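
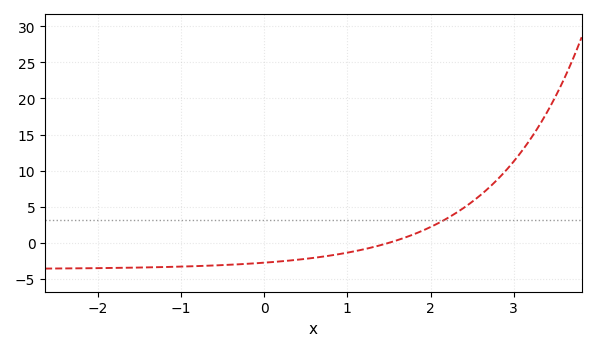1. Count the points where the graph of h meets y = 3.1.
1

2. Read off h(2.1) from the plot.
2.76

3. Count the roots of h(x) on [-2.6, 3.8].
1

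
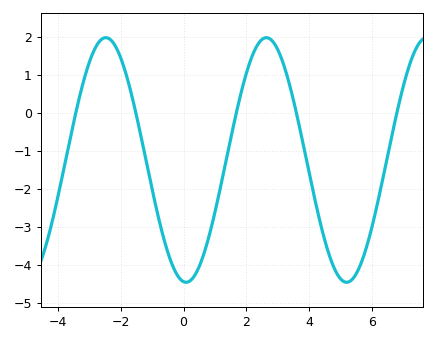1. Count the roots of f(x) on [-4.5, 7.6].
5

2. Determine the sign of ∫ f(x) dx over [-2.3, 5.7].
negative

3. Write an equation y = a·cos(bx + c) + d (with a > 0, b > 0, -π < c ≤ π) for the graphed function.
y = 3.22cos(1.2x + 3) - 1.24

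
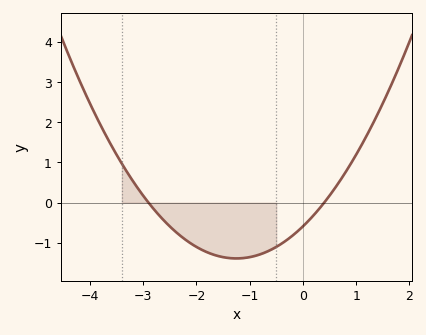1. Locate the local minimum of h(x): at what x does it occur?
-1.2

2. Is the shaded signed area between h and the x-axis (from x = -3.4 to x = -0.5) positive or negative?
negative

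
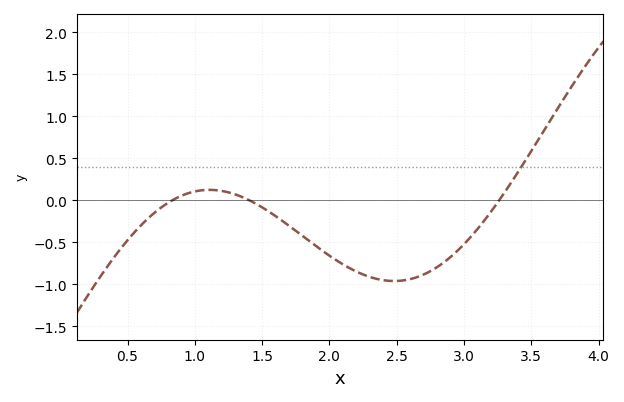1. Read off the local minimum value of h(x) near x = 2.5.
-0.95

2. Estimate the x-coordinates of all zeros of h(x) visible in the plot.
0.8, 1.4, 3.3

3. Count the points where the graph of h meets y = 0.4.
1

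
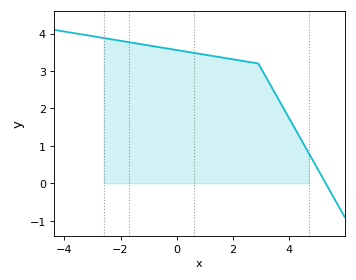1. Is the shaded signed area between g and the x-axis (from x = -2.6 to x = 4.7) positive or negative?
positive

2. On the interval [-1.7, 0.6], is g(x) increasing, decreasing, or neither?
decreasing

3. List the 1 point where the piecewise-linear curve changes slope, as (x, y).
(2.9, 3.2)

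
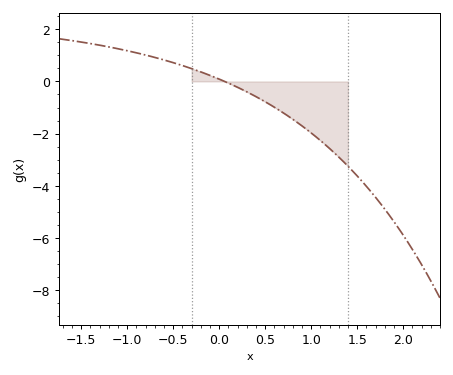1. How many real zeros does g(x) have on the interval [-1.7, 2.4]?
1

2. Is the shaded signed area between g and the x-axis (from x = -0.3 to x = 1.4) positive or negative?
negative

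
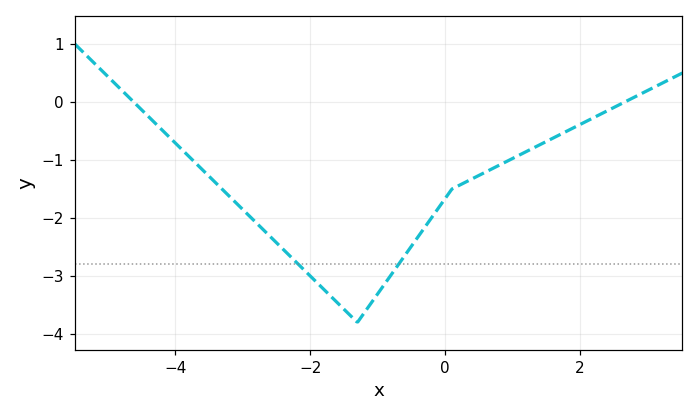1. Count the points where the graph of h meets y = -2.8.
2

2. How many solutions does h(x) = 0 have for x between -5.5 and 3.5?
2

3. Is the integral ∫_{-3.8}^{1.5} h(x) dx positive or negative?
negative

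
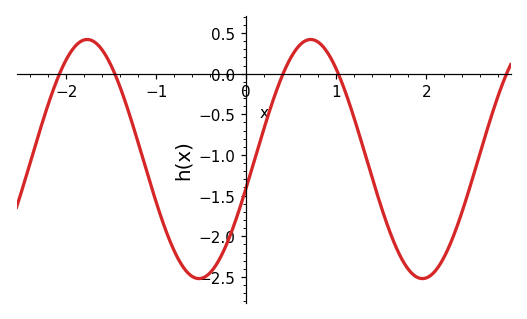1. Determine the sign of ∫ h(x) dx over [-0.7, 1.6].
negative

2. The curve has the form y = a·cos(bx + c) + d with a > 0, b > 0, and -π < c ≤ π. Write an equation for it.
y = 1.47cos(2.53x - 1.81) - 1.05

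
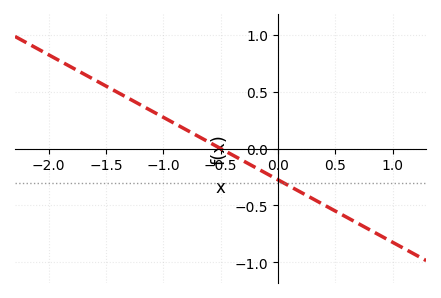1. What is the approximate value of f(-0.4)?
-0.05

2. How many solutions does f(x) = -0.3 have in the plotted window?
1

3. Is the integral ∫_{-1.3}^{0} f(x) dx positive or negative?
positive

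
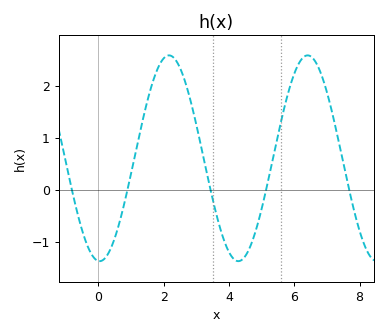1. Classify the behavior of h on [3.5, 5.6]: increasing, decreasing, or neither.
neither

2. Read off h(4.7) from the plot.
-1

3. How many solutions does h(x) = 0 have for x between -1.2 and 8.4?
5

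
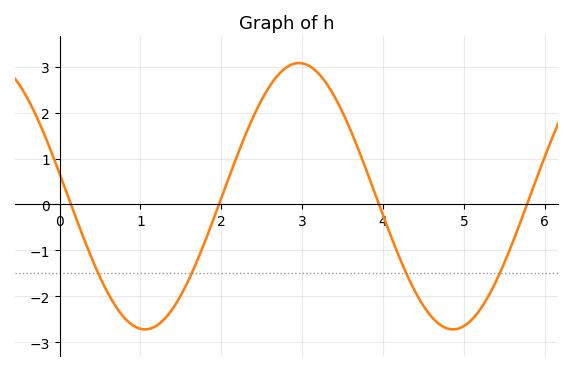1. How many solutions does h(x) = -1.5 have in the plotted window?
4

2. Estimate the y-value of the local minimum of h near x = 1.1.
-2.7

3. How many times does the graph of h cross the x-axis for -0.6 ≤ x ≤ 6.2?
4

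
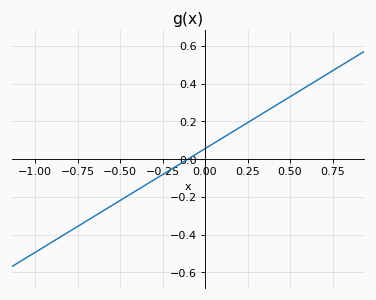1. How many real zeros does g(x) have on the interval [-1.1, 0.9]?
1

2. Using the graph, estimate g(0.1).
0.11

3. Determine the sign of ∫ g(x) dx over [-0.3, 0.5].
positive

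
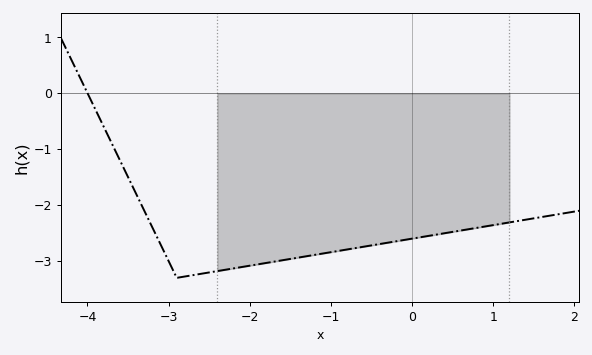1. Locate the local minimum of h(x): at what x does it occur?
-2.9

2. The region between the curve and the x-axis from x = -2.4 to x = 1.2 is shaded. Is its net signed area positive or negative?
negative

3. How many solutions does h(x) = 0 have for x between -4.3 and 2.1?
1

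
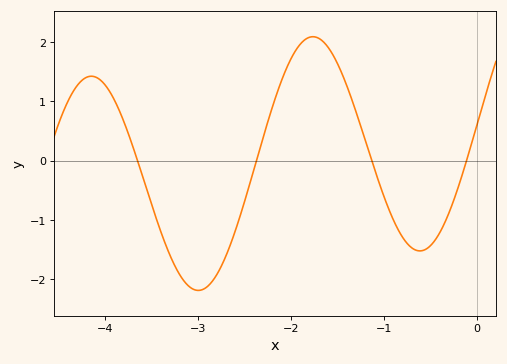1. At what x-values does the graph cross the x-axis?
-3.65, -2.37, -1.13, -0.114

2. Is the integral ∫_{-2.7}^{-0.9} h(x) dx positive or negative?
positive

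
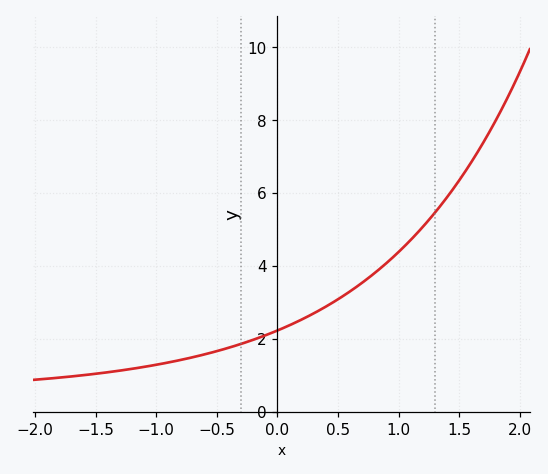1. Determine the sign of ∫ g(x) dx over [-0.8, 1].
positive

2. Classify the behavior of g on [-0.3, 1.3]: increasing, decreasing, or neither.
increasing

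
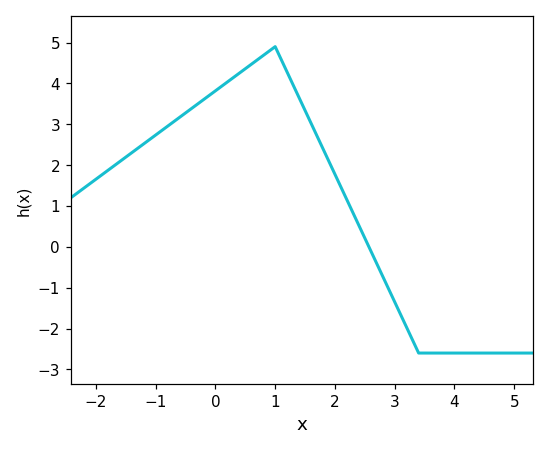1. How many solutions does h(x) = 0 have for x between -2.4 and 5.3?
1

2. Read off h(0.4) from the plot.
4.3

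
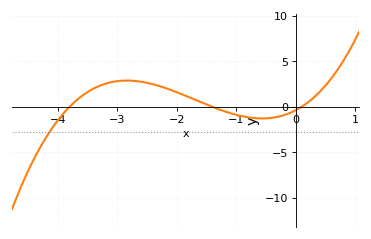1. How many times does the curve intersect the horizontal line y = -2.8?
1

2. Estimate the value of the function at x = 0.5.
2.5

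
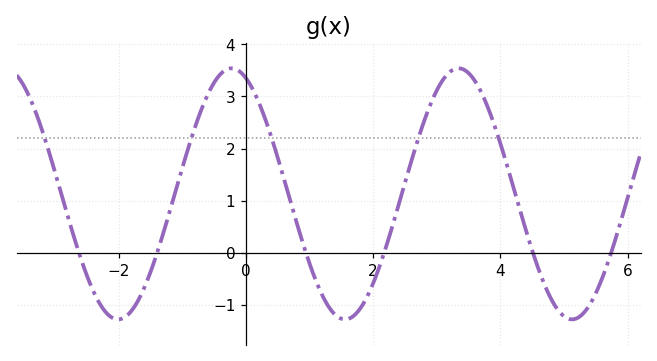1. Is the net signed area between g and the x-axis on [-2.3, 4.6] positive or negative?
positive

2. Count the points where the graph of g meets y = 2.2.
5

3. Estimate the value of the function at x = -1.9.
-1.23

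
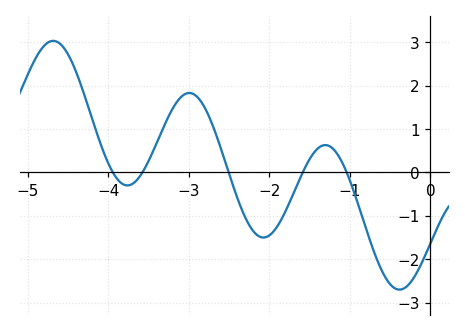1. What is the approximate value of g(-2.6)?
0.543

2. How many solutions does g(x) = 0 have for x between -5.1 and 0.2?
5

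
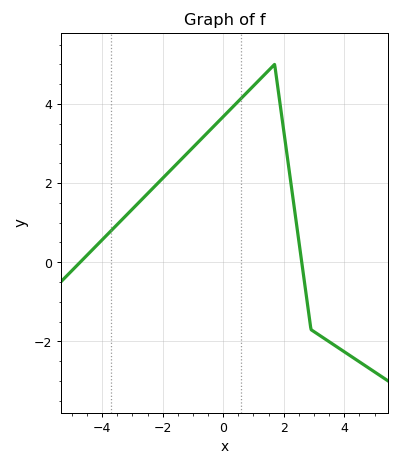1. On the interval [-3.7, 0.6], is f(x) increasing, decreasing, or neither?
increasing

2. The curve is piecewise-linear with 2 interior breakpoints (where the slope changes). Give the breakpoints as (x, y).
(1.7, 5); (2.9, -1.7)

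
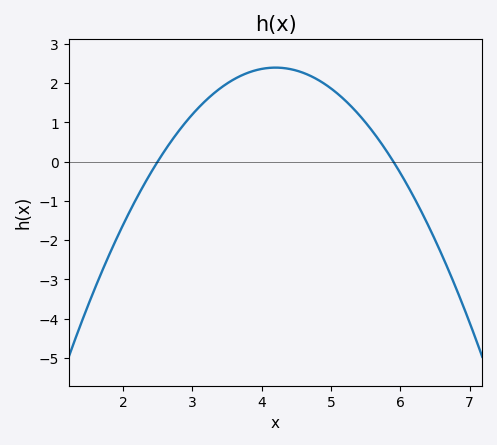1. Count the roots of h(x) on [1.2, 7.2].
2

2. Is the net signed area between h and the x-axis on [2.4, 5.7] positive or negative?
positive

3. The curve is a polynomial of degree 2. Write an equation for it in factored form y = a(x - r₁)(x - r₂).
y = -0.83(x - 2.5)(x - 5.9)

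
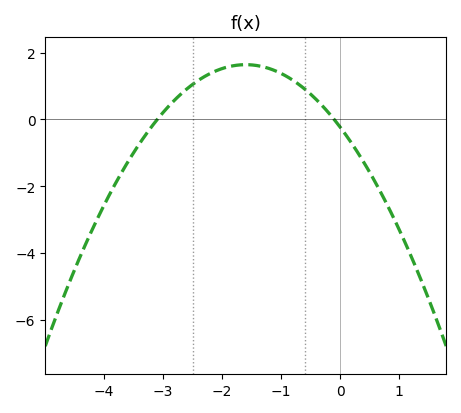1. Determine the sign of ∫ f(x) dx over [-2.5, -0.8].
positive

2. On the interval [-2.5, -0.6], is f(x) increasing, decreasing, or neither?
neither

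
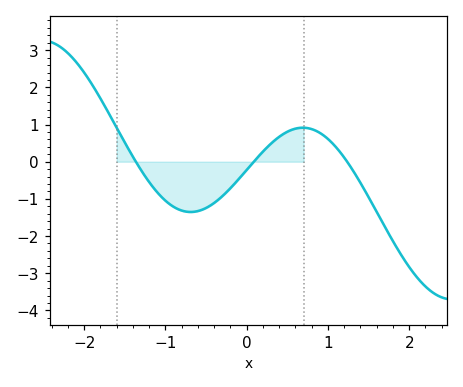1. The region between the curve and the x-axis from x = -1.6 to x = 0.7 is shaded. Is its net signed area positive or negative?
negative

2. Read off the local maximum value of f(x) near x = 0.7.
0.9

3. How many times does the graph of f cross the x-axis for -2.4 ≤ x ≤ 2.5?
3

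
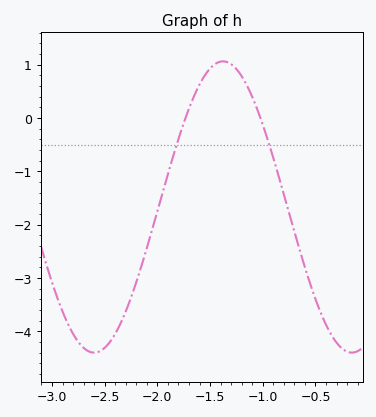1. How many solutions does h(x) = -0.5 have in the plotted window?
2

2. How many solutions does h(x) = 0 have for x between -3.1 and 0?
2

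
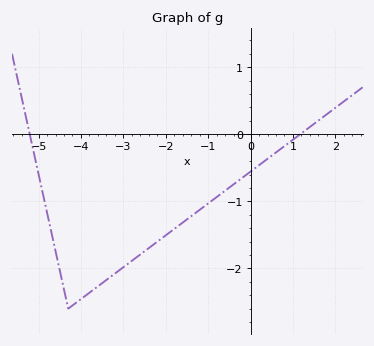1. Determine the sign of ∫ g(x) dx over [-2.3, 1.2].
negative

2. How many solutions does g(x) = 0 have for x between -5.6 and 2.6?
2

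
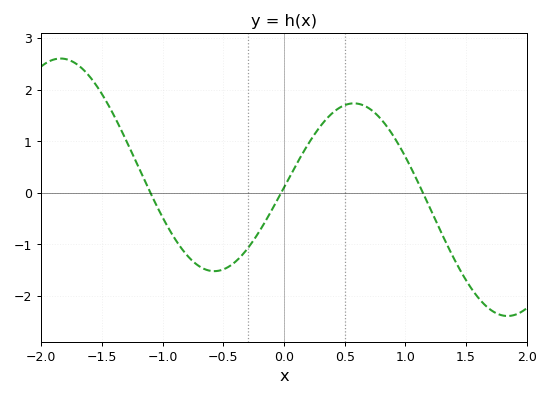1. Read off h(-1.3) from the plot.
1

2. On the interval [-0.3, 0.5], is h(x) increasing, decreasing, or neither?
increasing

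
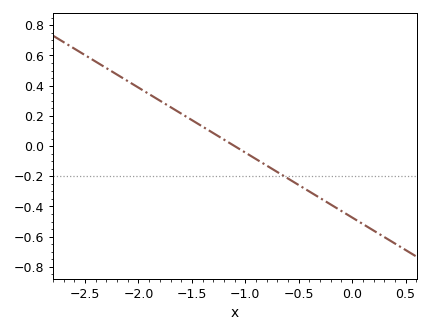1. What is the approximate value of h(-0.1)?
-0.43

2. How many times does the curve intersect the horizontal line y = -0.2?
1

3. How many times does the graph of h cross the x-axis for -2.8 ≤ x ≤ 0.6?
1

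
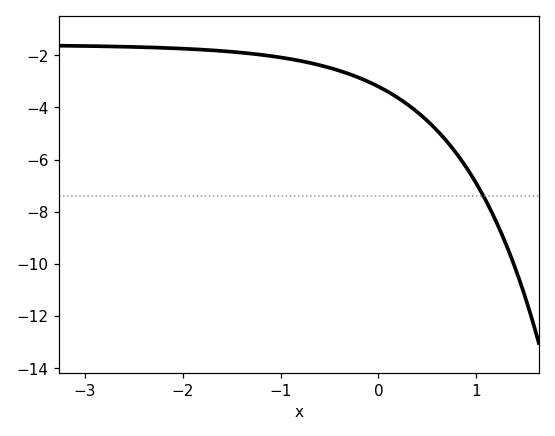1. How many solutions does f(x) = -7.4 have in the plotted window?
1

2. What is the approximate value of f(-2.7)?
-1.66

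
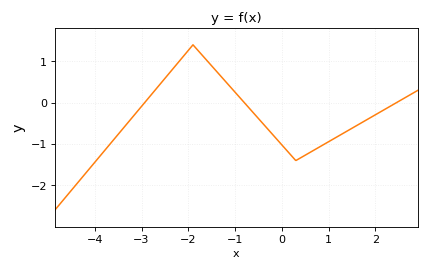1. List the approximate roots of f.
-3, -0.8, 2.4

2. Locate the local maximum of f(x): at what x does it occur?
-2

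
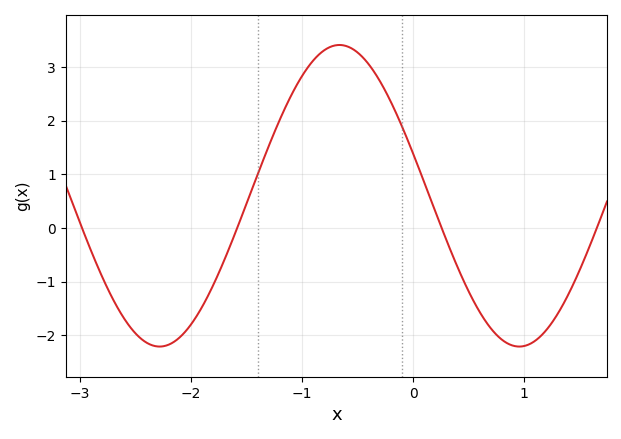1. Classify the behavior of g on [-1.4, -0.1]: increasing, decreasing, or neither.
neither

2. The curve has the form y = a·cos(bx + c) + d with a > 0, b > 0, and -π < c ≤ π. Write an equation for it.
y = 2.81cos(1.94x + 1.29) + 0.6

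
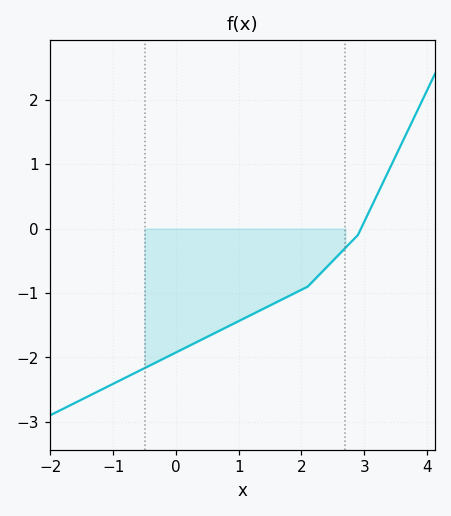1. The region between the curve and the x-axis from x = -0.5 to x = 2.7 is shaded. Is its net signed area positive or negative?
negative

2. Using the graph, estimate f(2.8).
-0.2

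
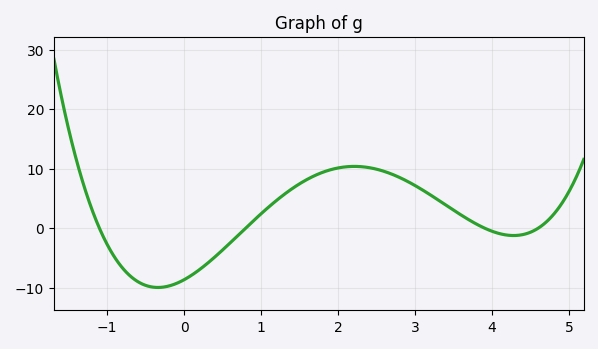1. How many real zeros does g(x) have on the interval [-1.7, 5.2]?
4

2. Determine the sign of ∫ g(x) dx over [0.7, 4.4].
positive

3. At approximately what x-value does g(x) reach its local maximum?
2.2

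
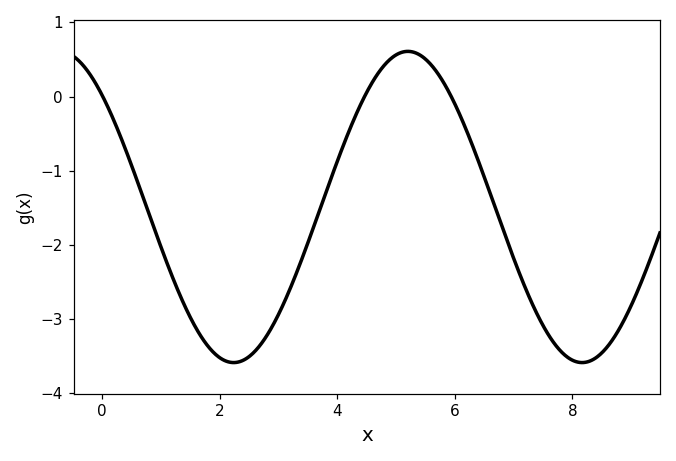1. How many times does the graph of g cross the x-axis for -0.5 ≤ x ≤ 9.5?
3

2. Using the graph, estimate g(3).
-2.94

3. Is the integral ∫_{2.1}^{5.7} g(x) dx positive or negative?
negative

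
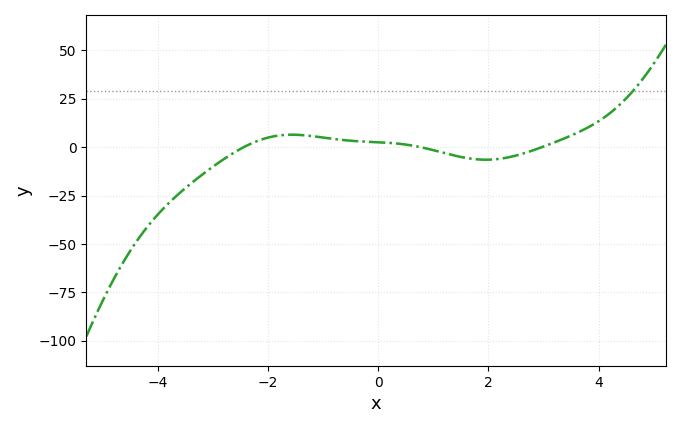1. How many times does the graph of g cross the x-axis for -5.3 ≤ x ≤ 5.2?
3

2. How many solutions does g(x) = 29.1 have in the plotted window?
1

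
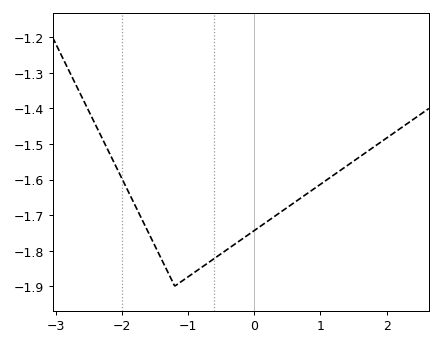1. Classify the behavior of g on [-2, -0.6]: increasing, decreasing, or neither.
neither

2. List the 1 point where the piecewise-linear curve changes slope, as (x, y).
(-1.2, -1.9)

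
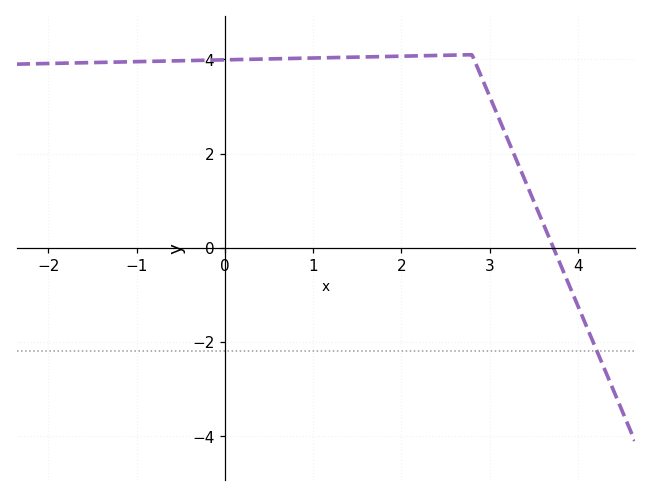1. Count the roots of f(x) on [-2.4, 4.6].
1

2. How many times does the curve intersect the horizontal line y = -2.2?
1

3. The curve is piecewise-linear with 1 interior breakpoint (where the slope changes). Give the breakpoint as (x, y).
(2.8, 4.1)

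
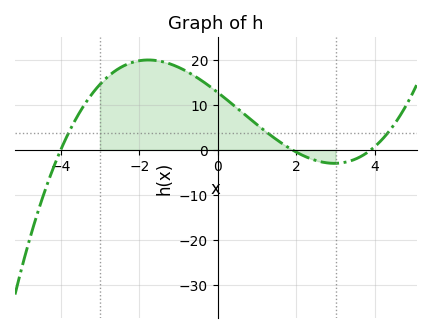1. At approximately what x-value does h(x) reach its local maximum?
-1.77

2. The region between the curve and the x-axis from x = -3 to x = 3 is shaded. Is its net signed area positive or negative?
positive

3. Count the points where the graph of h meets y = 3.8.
3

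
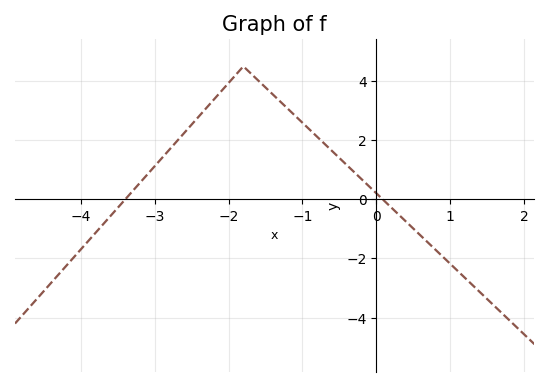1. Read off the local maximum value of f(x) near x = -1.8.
4.5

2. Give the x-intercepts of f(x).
-3.4, 0.086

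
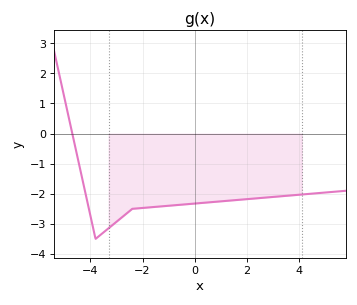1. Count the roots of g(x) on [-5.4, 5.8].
1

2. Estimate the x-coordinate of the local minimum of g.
-3.8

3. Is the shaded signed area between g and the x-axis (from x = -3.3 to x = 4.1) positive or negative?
negative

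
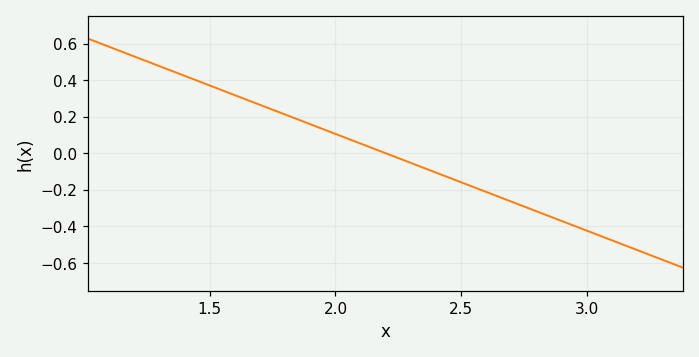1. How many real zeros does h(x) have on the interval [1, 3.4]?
1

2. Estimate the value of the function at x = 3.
-0.42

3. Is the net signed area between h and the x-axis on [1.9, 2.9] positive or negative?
negative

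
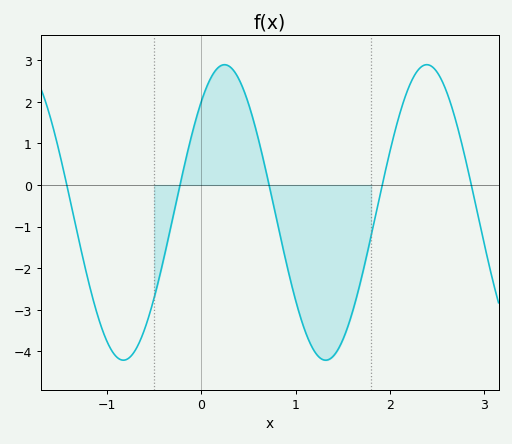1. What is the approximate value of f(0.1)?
2.57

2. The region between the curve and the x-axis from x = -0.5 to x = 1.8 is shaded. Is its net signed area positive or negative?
negative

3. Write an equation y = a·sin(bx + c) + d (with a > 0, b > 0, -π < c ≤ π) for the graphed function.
y = 3.55sin(2.93x + 0.852) - 0.66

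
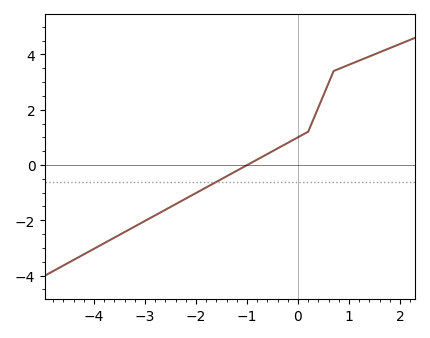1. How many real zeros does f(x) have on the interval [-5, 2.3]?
1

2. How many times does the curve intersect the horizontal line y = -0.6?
1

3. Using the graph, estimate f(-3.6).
-2.63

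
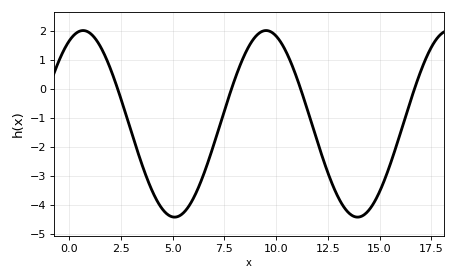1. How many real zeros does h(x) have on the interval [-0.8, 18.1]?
4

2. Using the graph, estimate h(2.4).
-0.1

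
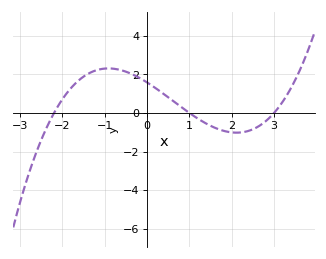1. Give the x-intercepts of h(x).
-2.2, 1, 3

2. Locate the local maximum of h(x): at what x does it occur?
-0.9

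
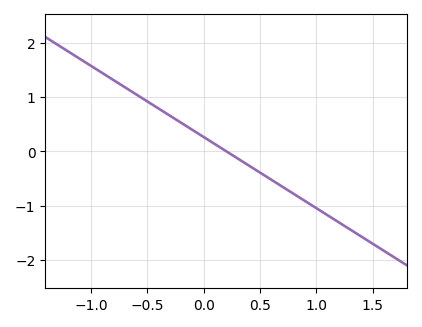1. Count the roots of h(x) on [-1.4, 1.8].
1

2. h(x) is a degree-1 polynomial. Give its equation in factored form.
y = -1.31(x - 0.2)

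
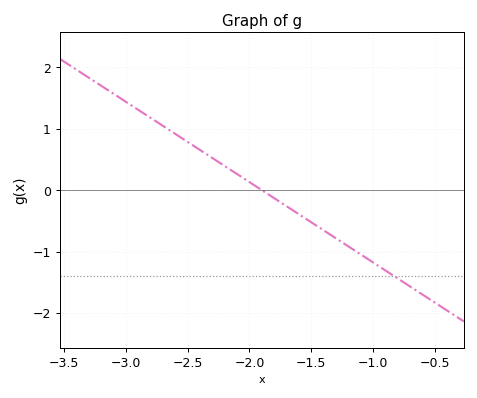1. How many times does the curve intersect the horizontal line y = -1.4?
1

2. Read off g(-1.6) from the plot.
-0.4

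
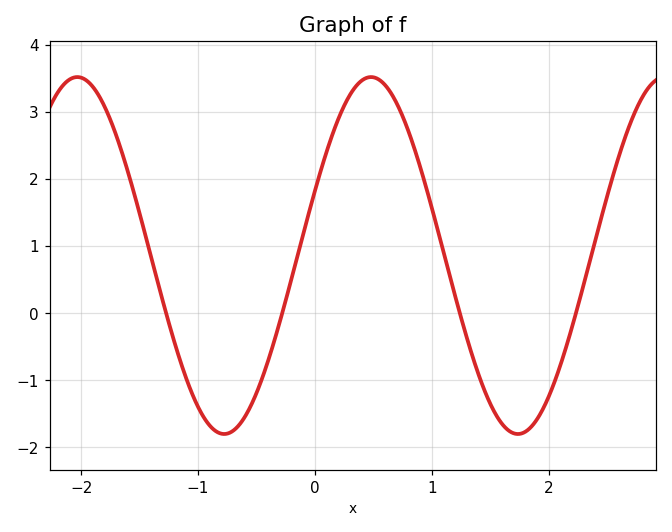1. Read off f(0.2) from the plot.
2.9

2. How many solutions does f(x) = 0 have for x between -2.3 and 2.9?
4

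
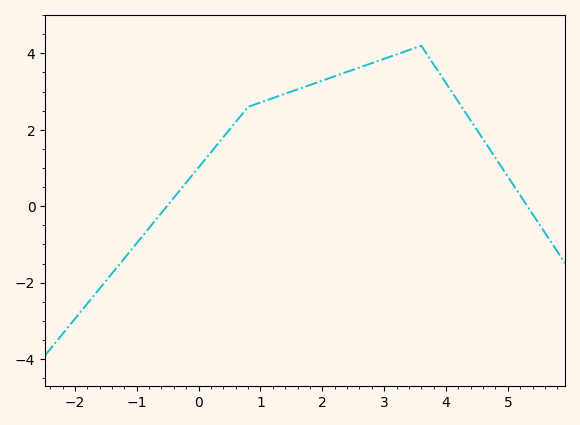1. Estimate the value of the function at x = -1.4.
-1.76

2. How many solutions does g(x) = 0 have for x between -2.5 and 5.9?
2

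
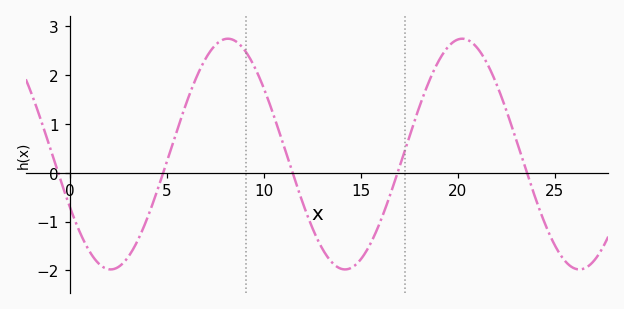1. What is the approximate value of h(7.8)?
2.7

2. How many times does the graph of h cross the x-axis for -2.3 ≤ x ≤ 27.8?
5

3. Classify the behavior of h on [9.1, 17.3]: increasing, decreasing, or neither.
neither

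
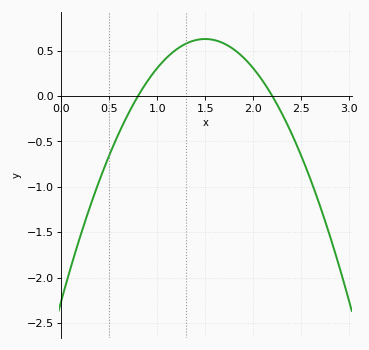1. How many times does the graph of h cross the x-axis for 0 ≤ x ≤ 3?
2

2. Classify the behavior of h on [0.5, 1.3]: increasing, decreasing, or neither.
increasing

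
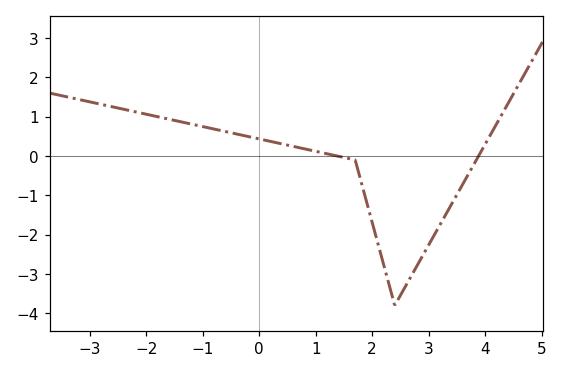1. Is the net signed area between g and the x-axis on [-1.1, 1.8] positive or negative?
positive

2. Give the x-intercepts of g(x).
1.4, 3.8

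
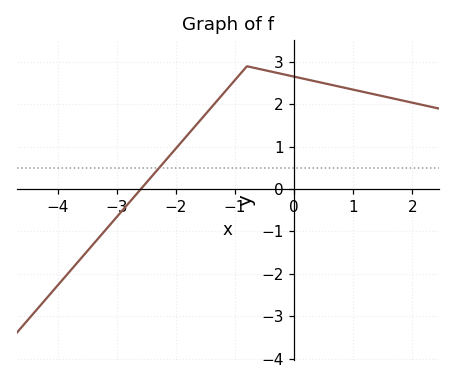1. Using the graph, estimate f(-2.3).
0.475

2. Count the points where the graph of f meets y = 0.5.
1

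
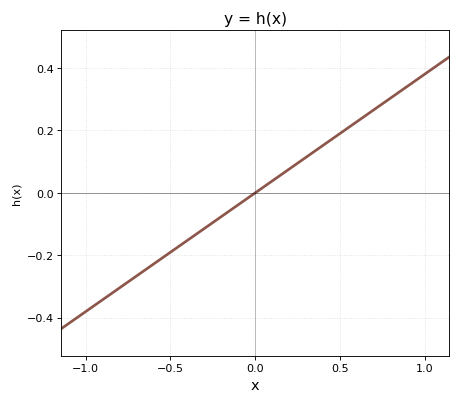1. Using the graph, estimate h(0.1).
0.038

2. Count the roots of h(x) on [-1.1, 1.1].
1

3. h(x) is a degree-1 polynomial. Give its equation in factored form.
y = 0.38(x - 0)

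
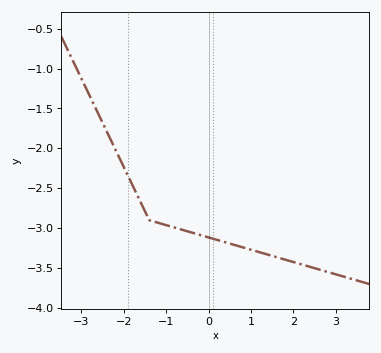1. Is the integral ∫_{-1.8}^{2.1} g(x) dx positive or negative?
negative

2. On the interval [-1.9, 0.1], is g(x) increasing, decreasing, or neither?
decreasing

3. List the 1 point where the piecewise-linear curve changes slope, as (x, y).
(-1.4, -2.9)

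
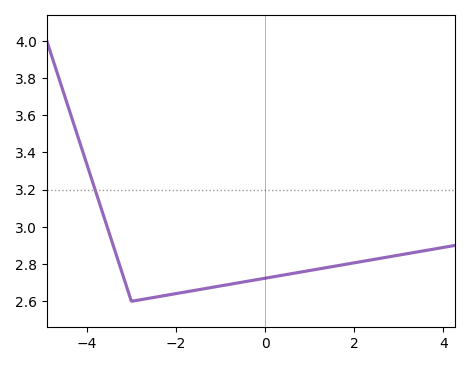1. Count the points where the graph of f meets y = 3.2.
1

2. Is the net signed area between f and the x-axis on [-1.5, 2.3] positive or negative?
positive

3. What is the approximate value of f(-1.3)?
2.68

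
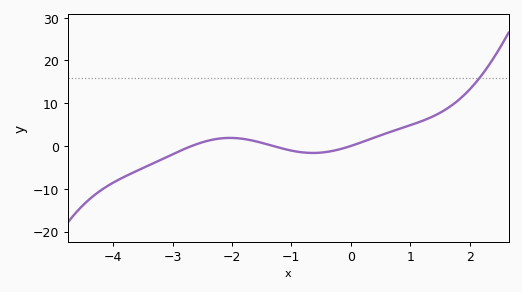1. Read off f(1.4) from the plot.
7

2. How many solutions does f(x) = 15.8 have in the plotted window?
1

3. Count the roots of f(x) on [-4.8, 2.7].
3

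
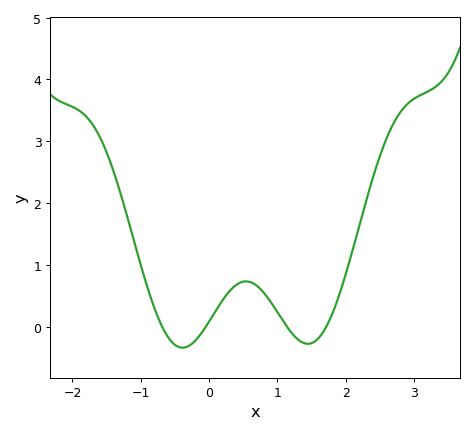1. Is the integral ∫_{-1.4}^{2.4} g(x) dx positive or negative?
positive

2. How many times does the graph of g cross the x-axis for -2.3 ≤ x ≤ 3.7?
4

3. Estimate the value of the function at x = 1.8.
0.2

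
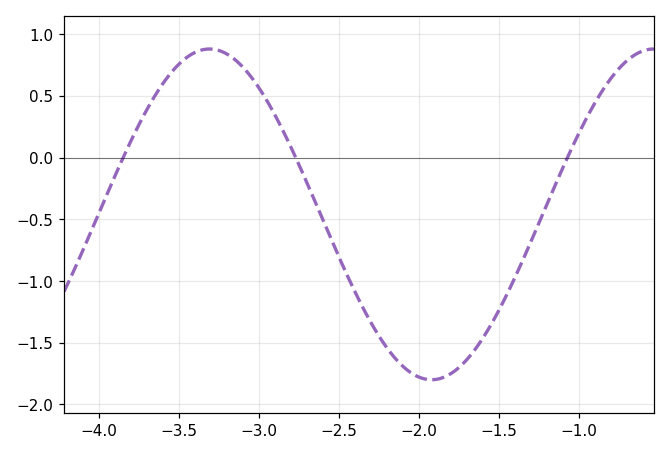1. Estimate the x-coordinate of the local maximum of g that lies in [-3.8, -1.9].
-3.31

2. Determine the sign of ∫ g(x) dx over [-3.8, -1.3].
negative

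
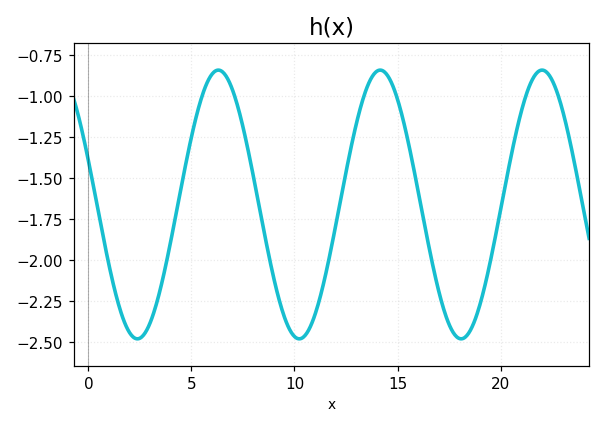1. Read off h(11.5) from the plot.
-2.1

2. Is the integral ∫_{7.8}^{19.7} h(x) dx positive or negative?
negative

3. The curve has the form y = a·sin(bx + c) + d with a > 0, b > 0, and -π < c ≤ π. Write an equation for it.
y = 0.82sin(0.8x + 2.8) - 1.66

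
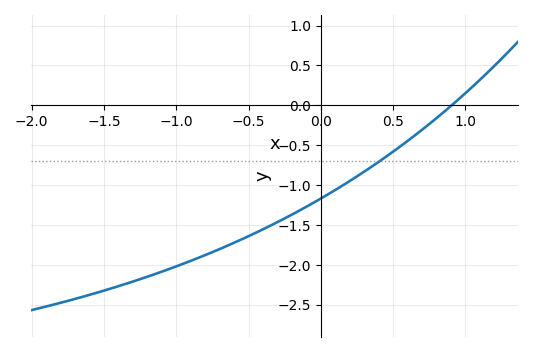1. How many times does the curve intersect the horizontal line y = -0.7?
1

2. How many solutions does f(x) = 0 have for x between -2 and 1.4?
1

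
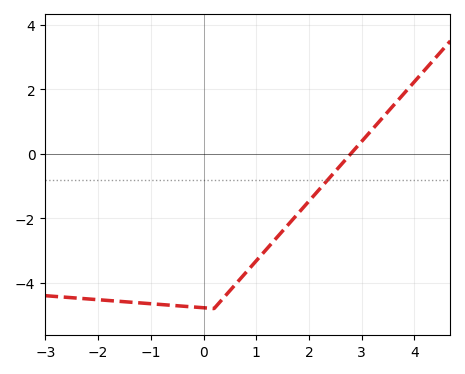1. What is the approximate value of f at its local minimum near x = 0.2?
-4.8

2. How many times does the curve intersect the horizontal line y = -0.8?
1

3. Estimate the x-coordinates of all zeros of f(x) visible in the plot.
2.8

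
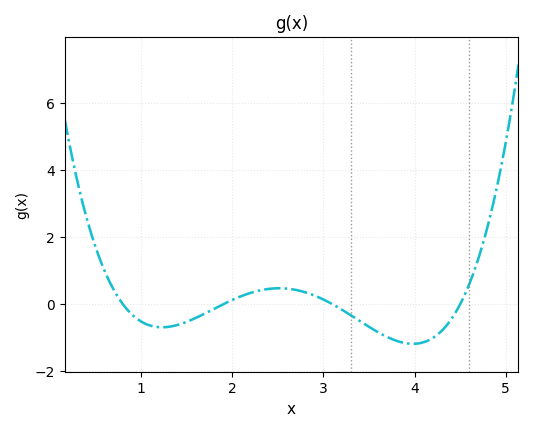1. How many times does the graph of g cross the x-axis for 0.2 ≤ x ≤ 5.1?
4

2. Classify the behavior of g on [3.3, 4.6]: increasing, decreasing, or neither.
neither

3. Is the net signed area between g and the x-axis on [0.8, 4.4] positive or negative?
negative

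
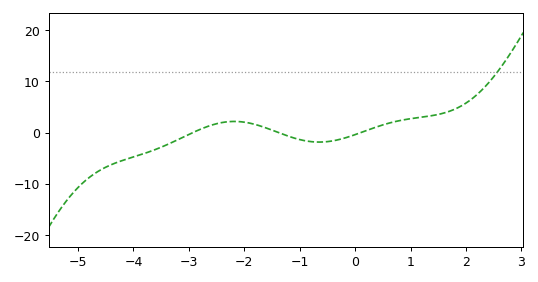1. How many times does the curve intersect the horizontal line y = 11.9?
1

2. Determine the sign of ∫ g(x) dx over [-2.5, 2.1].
positive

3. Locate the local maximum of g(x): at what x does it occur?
-2.2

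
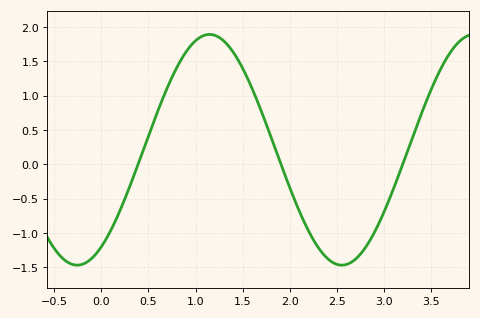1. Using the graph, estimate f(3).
-0.689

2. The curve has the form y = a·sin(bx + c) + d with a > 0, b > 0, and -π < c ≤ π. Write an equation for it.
y = 1.68sin(2.24x - 1) + 0.21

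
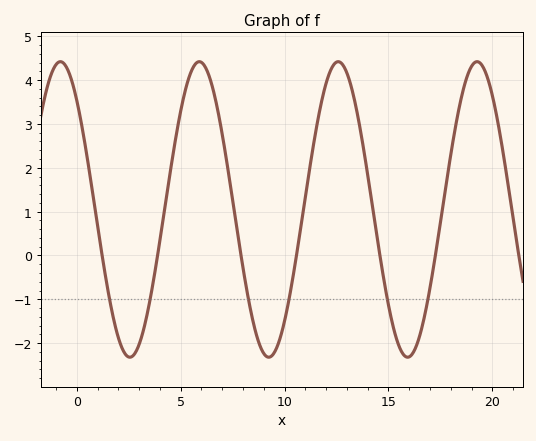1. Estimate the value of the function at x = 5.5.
4.2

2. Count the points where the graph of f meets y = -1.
6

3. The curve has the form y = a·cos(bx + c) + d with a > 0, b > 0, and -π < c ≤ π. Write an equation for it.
y = 3.37cos(0.94x + 0.74) + 1.05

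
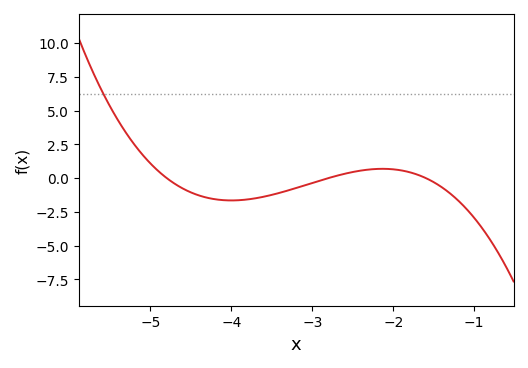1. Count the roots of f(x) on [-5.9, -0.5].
3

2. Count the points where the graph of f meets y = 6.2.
1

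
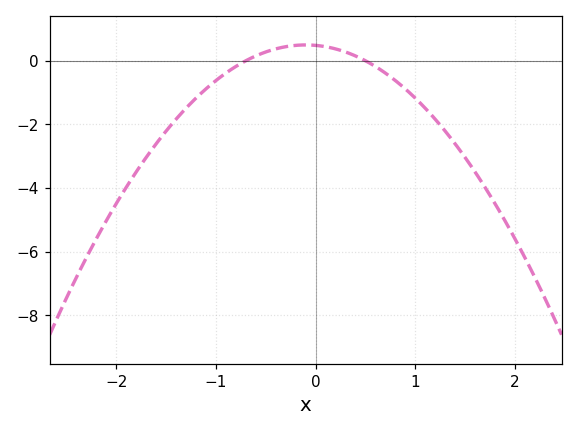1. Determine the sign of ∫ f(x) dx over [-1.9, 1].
negative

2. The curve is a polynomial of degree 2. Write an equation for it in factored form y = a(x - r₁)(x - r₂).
y = -1.38(x + 0.7)(x - 0.5)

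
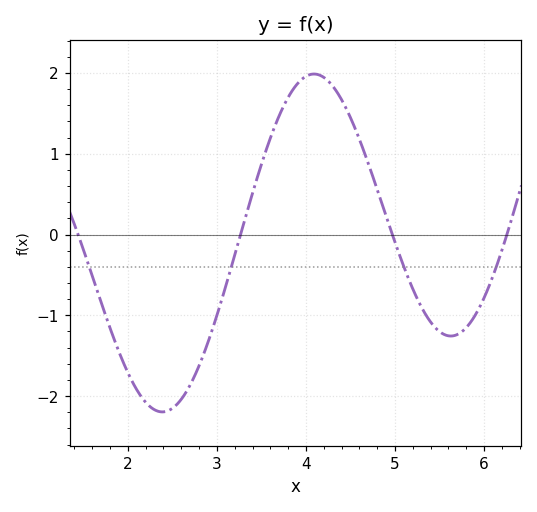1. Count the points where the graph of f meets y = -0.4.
4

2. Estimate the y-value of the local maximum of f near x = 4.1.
1.99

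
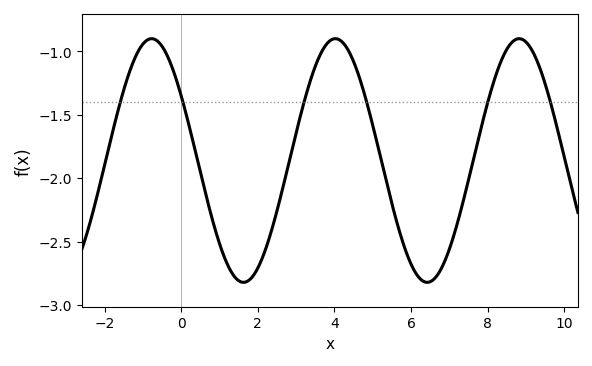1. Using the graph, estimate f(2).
-2.71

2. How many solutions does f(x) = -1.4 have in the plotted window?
6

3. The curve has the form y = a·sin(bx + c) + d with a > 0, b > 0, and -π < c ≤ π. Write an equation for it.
y = 0.96sin(1.31x + 2.58) - 1.86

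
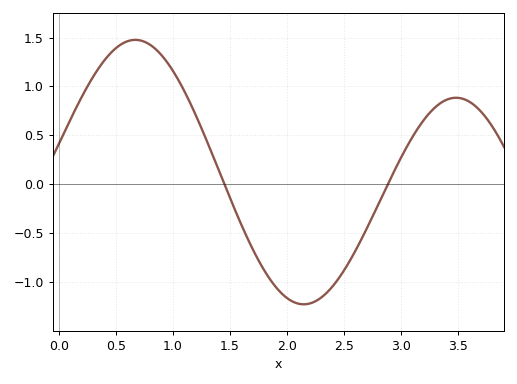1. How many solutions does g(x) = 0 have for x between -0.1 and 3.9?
2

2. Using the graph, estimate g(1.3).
0.435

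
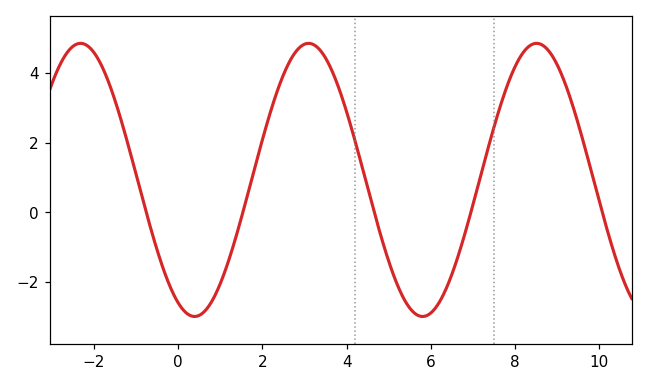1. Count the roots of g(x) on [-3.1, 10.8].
5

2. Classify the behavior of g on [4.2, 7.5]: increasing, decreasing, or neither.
neither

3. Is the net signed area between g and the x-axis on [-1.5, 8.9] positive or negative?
positive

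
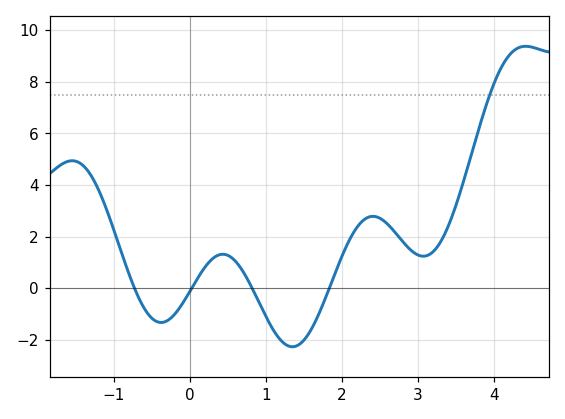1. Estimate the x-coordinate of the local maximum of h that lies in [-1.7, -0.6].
-1.5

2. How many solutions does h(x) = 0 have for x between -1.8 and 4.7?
4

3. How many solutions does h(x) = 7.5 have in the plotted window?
1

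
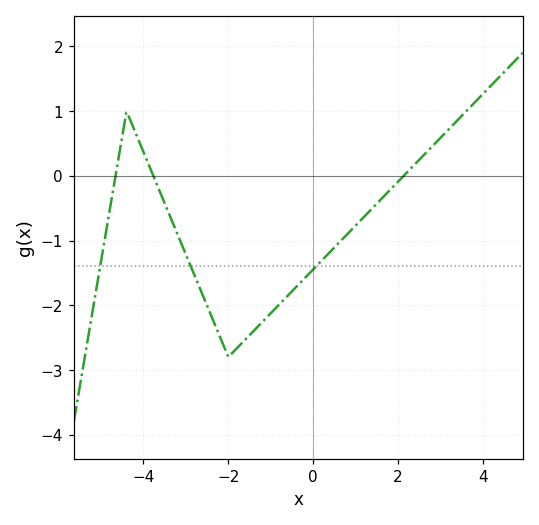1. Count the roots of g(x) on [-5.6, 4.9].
3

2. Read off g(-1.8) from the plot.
-2.7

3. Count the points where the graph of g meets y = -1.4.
3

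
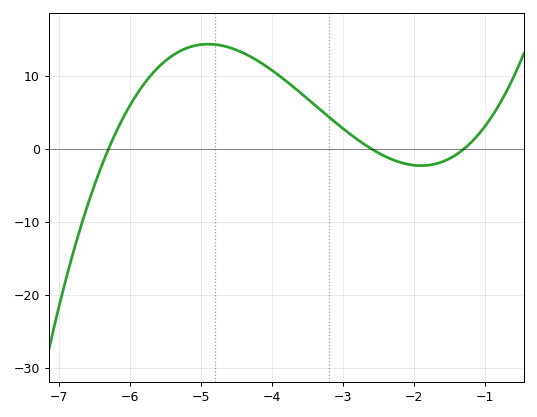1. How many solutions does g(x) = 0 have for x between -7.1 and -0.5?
3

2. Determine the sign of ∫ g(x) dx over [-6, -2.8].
positive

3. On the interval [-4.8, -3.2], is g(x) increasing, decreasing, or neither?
decreasing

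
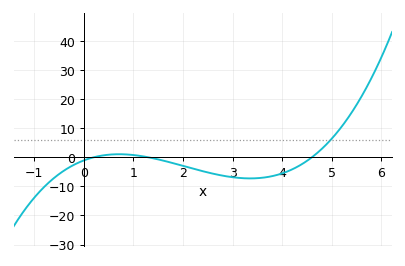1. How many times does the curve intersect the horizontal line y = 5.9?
1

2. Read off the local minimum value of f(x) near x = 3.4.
-7.26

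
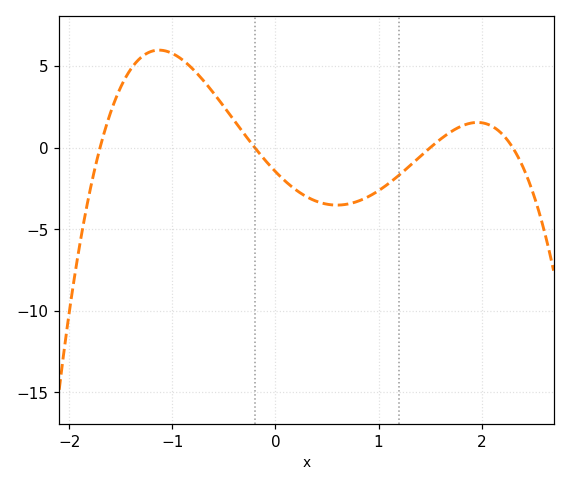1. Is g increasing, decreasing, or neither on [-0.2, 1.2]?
neither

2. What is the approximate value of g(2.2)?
1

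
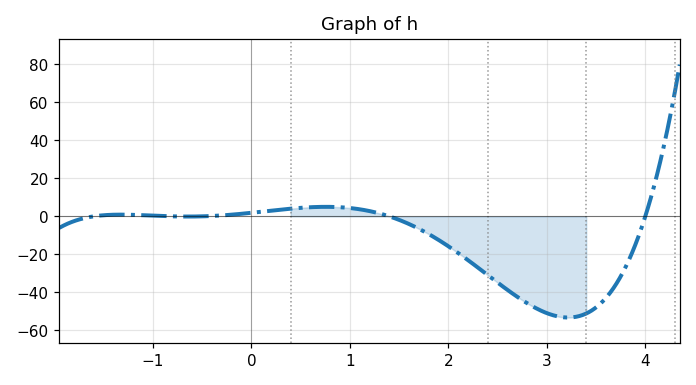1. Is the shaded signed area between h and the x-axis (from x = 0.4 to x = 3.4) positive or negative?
negative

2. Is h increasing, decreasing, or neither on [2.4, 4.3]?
neither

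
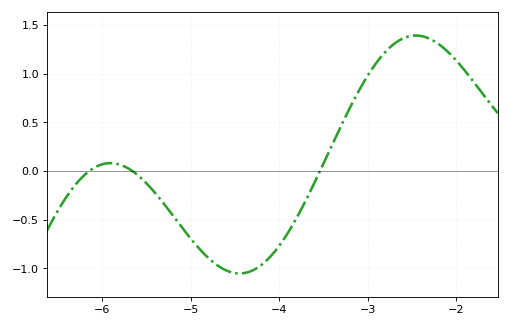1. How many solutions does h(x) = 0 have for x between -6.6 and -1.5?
3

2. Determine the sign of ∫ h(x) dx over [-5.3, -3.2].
negative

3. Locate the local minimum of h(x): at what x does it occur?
-4.45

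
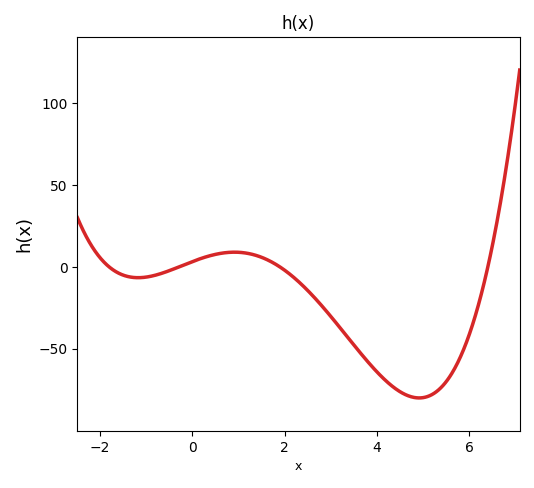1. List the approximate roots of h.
-1.8, -0.2, 2, 6.4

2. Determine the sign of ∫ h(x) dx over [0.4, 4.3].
negative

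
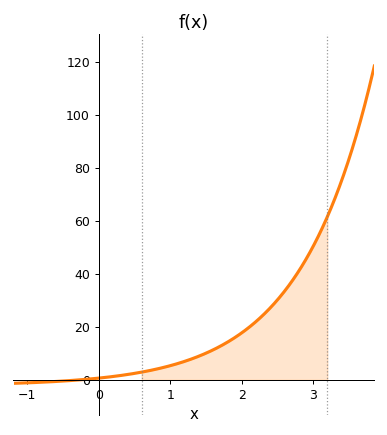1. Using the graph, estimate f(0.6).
2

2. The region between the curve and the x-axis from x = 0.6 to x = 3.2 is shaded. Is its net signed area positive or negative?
positive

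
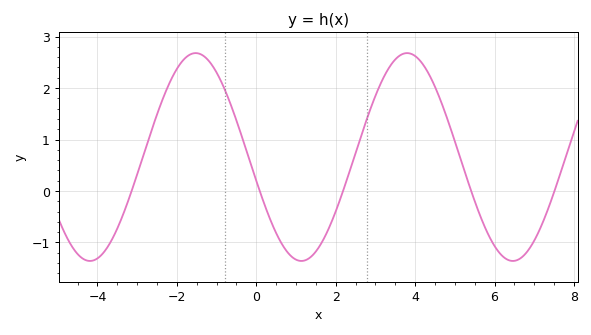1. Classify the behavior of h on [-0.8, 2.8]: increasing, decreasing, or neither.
neither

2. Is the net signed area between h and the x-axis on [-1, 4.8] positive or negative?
positive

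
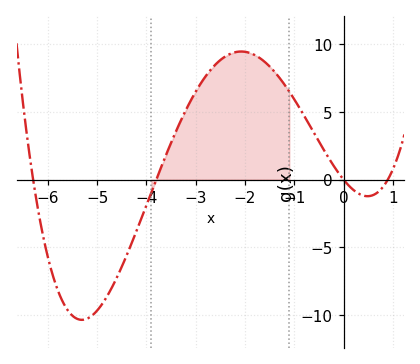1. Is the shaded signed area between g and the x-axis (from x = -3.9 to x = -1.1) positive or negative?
positive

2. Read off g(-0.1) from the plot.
0.482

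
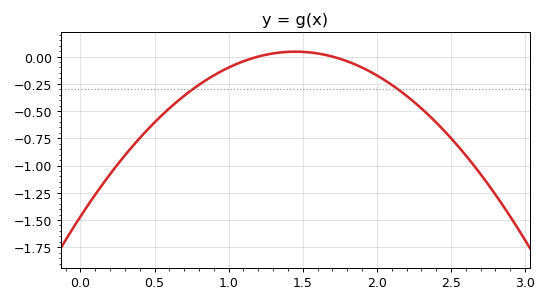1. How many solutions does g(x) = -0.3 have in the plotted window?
2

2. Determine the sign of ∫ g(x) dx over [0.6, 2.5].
negative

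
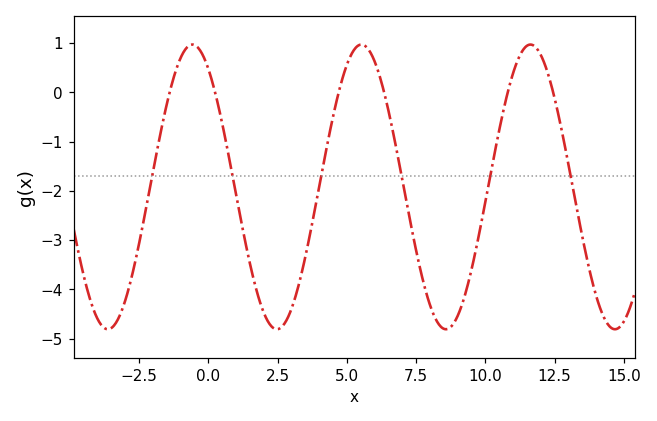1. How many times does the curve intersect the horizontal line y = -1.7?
6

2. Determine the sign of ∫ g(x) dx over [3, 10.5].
negative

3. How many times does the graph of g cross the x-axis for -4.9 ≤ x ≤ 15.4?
6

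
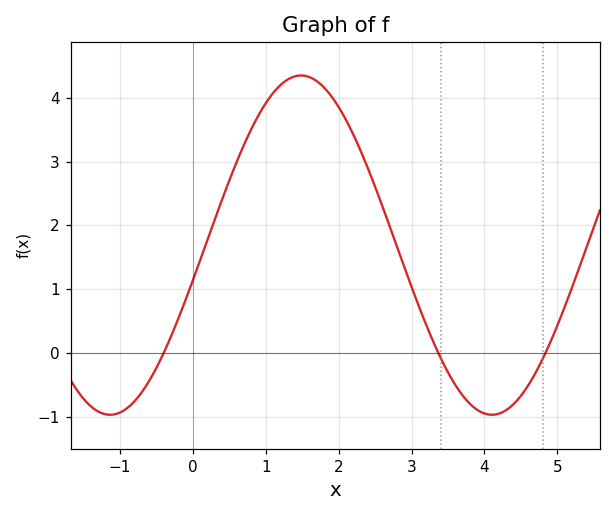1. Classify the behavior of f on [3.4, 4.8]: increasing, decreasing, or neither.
neither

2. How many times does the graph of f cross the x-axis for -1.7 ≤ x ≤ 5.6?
3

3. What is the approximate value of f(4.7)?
-0.314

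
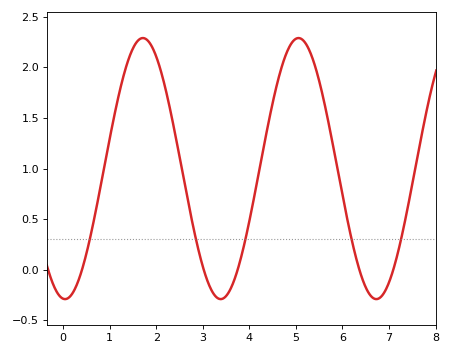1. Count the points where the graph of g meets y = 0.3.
5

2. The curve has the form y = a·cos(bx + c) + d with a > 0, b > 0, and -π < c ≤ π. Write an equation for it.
y = 1.29cos(1.9x + 3.1) + 1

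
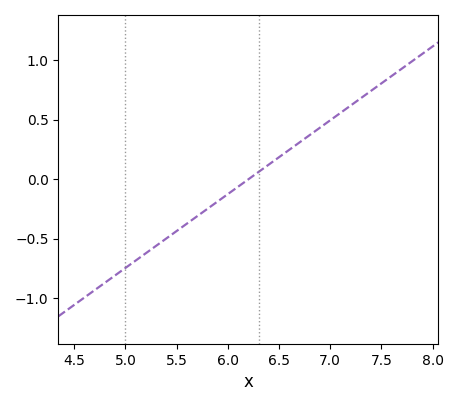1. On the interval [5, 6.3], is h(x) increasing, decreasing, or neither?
increasing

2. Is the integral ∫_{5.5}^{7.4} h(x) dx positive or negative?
positive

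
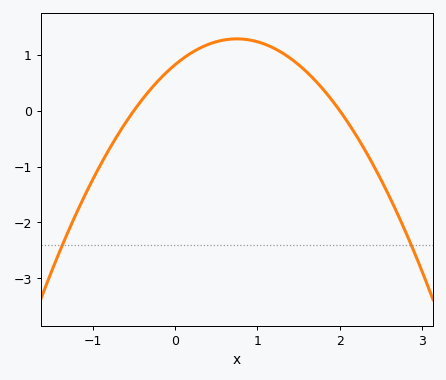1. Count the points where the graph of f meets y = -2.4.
2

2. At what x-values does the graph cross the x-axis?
-0.5, 2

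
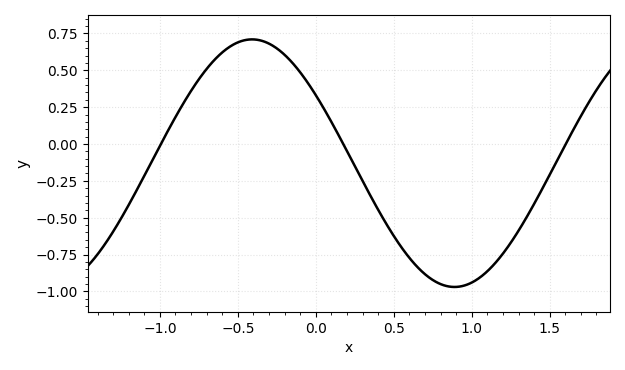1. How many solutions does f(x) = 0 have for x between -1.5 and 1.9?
3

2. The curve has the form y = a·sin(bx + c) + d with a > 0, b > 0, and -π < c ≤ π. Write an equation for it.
y = 0.84sin(2.42x + 2.56) - 0.13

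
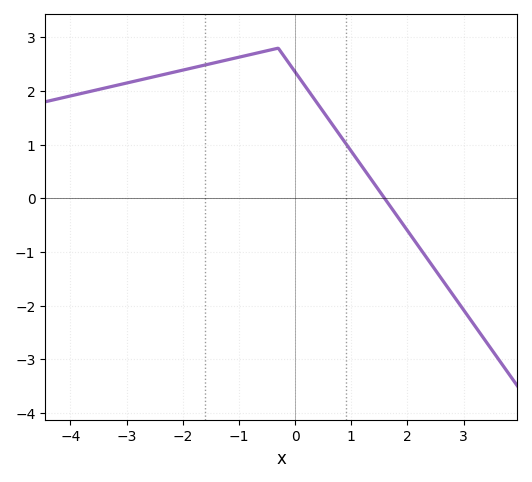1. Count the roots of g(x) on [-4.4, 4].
1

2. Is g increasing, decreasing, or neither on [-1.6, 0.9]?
neither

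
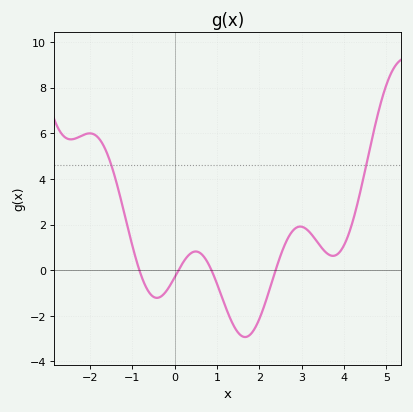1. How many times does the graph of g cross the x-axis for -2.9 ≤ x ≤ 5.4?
4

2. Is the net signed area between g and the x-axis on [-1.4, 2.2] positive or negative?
negative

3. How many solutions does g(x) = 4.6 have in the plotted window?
2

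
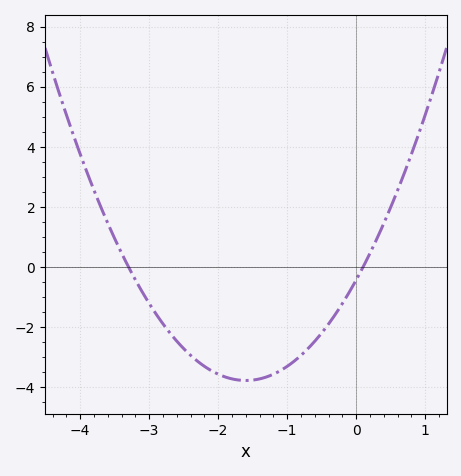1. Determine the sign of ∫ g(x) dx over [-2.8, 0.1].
negative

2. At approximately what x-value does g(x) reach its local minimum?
-1.6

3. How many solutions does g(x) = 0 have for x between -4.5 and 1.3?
2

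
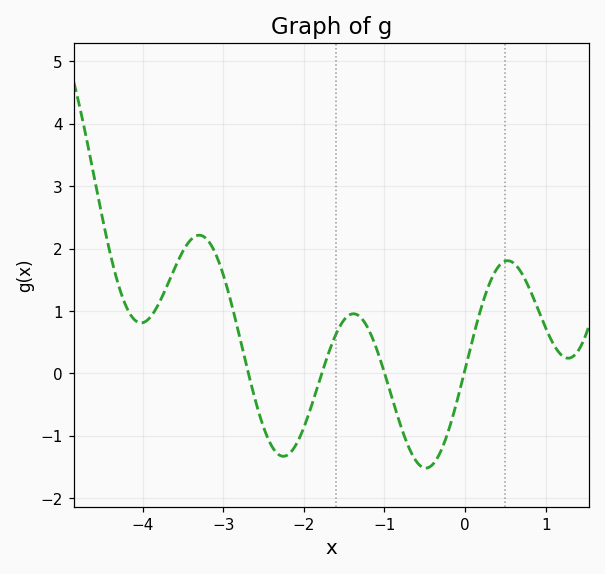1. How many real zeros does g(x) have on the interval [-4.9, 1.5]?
4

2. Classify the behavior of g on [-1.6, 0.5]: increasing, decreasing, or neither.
neither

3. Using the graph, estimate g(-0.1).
-0.4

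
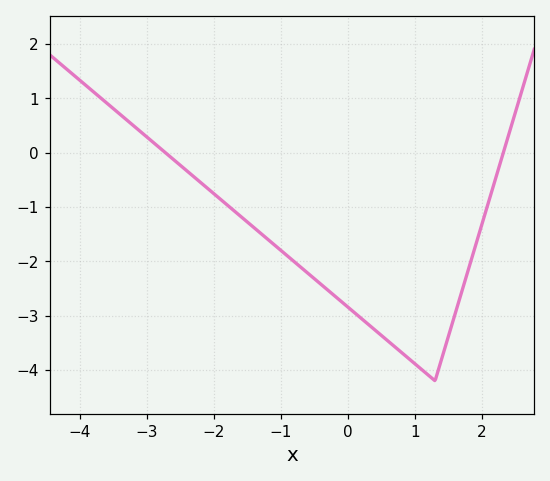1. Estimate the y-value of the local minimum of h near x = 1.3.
-4.2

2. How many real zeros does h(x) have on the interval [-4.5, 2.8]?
2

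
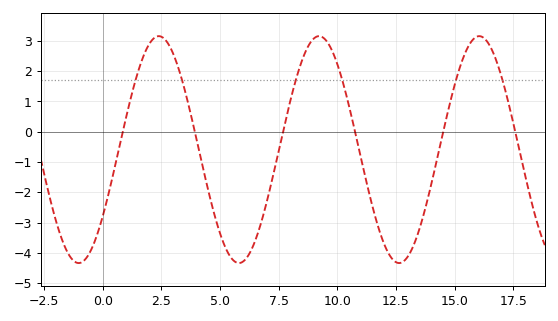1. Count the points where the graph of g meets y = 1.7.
6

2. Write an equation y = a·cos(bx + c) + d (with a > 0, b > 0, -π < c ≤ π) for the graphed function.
y = 3.75cos(0.92x - 2.2) - 0.59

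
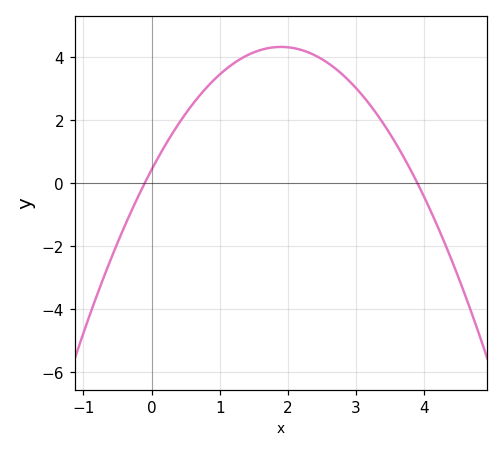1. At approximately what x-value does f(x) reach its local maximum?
1.9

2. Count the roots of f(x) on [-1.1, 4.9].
2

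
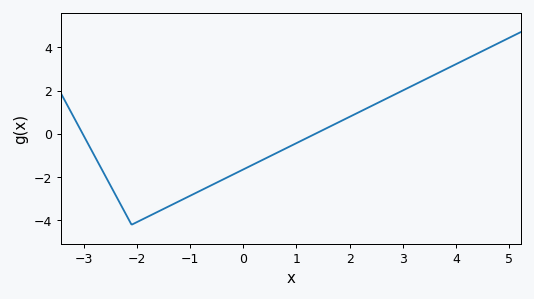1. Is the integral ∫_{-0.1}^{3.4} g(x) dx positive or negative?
positive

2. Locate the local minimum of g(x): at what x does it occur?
-2.1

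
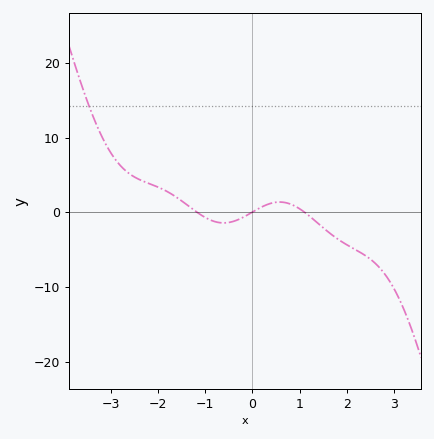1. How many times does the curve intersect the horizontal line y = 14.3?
1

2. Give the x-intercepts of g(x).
-1.17, -0.009, 1.11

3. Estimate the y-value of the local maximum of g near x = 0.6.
1.39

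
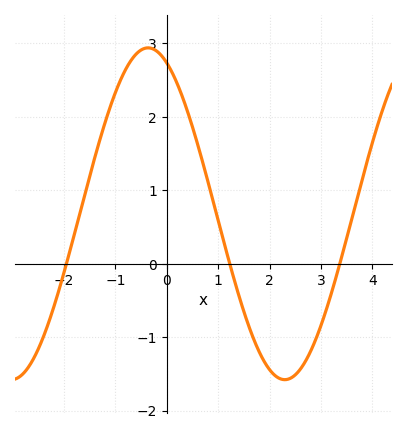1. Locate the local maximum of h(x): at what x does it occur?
-0.365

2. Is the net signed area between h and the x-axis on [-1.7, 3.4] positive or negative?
positive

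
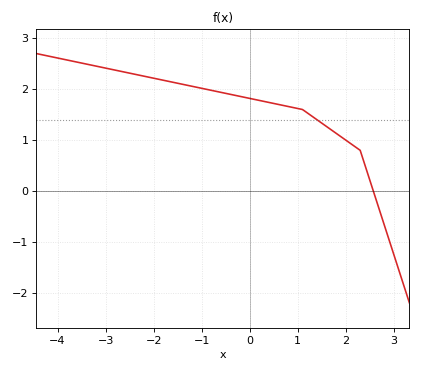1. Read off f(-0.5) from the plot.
1.92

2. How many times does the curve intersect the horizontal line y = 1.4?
1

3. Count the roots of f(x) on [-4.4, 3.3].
1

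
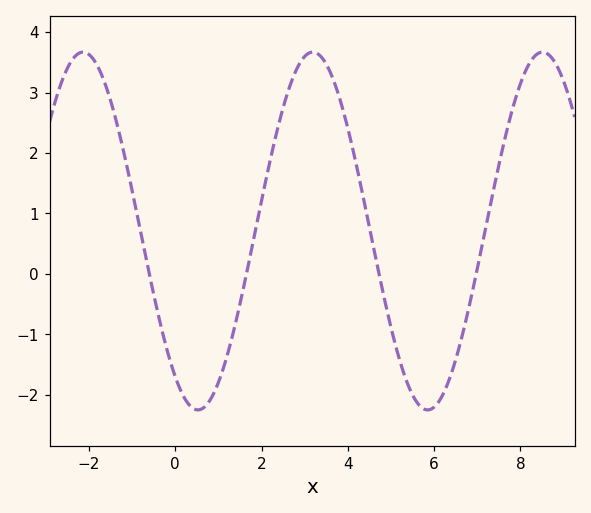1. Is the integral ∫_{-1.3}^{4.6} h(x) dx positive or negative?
positive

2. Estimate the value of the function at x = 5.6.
-2.12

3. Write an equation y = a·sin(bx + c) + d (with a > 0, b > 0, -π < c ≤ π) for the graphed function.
y = 2.96sin(1.18x - 2.19) + 0.71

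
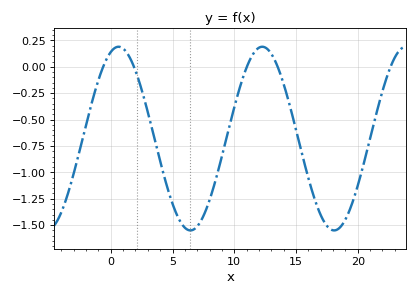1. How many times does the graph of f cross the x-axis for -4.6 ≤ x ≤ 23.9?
5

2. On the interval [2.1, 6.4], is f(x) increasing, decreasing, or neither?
decreasing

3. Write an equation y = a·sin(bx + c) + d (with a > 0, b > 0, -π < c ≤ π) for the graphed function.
y = 0.87sin(0.54x + 1.2) - 0.68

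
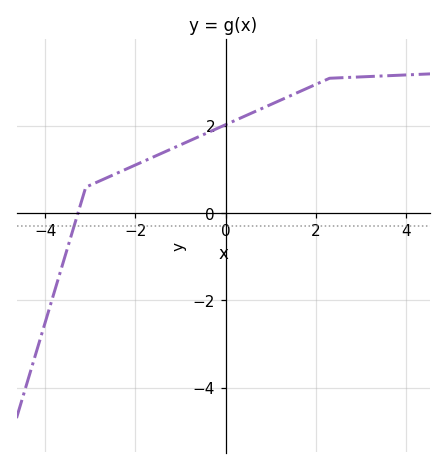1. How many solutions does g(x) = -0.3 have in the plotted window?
1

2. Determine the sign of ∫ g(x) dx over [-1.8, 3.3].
positive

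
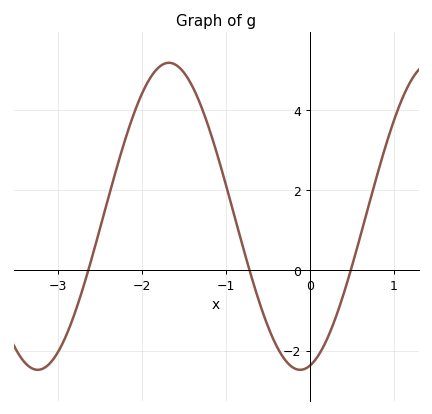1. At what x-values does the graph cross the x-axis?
-2.6, -0.7, 0.5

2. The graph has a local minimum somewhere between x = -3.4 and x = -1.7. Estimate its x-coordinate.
-3.2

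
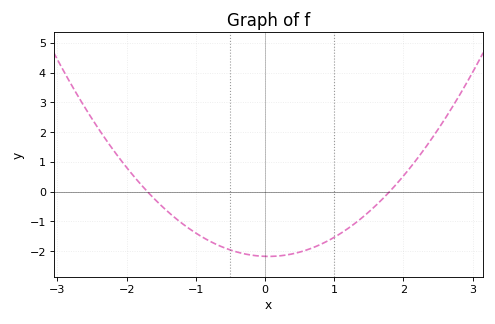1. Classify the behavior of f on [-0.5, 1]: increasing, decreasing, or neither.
neither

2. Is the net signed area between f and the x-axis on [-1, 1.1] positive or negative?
negative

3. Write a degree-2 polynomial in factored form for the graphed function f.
y = 0.71(x + 1.7)(x - 1.8)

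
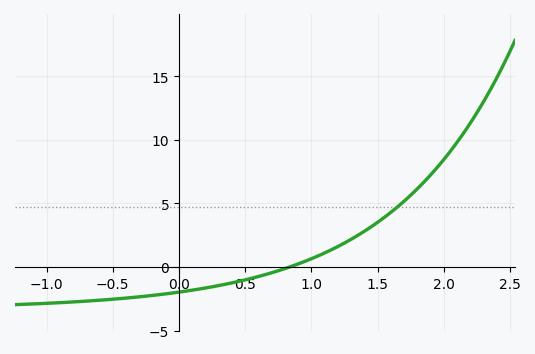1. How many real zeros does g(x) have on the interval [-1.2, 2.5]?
1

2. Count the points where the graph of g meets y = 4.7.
1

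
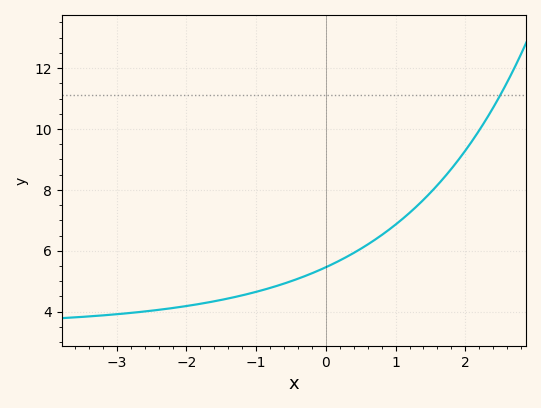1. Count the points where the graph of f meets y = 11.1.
1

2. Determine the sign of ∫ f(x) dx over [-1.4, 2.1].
positive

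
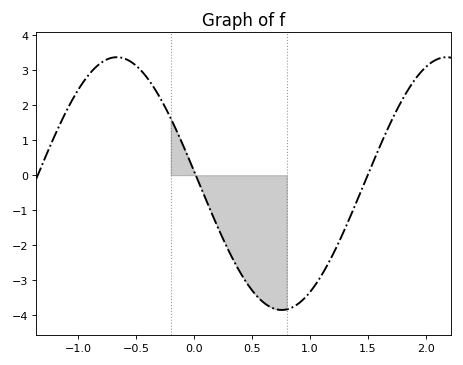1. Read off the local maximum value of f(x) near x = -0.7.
3.37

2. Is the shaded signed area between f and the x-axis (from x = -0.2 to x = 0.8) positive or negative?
negative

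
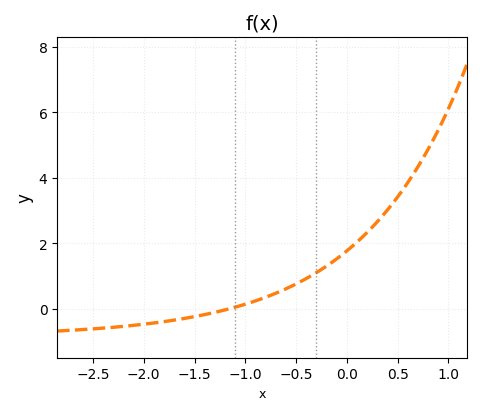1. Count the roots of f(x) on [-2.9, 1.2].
1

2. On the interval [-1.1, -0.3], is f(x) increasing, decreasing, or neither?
increasing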